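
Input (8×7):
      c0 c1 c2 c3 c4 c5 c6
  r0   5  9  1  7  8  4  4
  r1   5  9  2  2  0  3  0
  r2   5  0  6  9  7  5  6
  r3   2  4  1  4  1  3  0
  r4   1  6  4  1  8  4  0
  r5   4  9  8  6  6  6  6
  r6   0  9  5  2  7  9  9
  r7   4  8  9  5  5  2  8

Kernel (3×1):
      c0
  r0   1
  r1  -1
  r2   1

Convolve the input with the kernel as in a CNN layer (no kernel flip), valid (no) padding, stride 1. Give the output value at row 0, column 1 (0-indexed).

0

The receptive field on the input at this output position is [9 / 9 / 0]. Elementwise product with the kernel and sum: 9·1 + 9·-1 + 0·1.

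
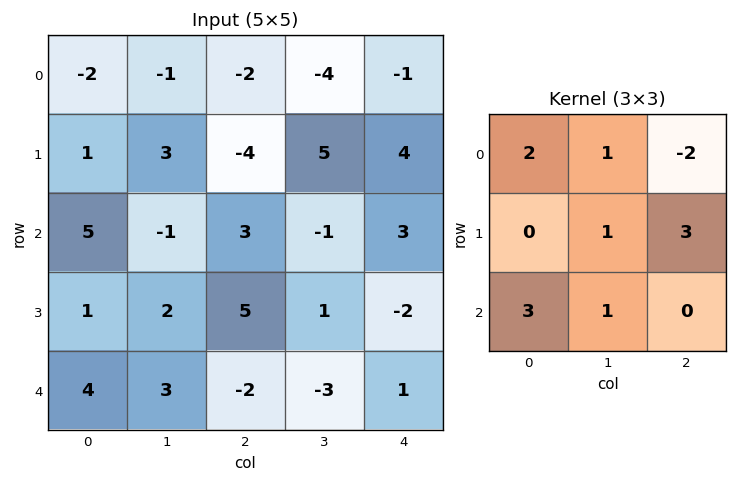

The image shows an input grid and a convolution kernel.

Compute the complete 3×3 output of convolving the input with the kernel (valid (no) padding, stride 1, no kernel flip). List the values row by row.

Output[0,0]: The receptive field on the input at this output position is [-2 -1 -2 / 1 3 -4 / 5 -1 3]. Elementwise product with the kernel and sum: -2·2 + -1·1 + -2·-2 + 3·1 + -4·3 + 5·3 + -1·1.

4 15 19
26 3 13
35 18 -15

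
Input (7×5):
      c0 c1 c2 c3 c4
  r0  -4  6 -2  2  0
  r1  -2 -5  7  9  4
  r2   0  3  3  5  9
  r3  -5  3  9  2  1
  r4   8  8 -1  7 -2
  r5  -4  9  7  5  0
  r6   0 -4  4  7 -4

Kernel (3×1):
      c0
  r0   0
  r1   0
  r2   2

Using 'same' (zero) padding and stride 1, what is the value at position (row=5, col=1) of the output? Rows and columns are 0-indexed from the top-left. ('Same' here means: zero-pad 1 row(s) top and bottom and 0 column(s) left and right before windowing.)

The receptive field on the zero-padded input at this output position is [8 / 9 / -4]. Elementwise product with the kernel and sum: -4·2.

-8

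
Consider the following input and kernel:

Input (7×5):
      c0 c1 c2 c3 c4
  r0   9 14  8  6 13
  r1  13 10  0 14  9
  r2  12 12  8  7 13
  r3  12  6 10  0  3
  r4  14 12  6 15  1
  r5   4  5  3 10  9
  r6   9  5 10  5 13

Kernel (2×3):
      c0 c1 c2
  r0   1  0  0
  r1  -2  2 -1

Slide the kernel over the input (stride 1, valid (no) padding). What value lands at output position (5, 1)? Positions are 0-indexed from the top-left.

The receptive field on the input at this output position is [5 3 10 / 5 10 5]. Elementwise product with the kernel and sum: 5·1 + 5·-2 + 10·2 + 5·-1.

10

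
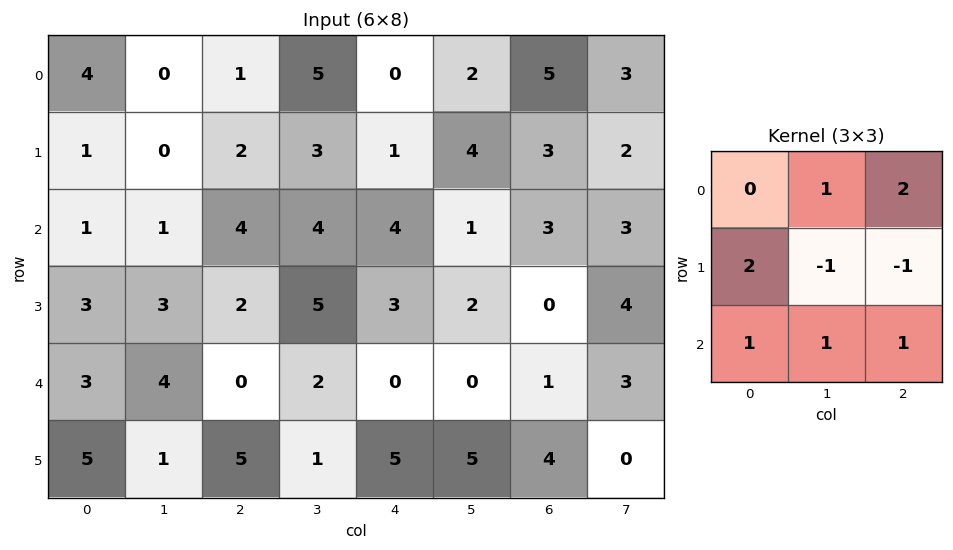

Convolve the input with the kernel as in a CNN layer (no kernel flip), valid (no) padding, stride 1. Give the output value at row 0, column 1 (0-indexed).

15

The receptive field on the input at this output position is [0 1 5 / 0 2 3 / 1 4 4]. Elementwise product with the kernel and sum: 1·1 + 5·2 + 0·2 + 2·-1 + 3·-1 + 1·1 + 4·1 + 4·1.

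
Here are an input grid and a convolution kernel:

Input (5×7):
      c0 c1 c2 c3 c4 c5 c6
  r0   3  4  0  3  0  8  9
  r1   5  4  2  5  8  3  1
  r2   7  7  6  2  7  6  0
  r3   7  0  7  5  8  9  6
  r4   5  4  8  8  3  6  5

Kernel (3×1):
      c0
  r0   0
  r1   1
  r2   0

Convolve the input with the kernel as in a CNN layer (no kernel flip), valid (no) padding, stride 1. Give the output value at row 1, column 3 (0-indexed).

The receptive field on the input at this output position is [5 / 2 / 5]. Elementwise product with the kernel and sum: 2·1.

2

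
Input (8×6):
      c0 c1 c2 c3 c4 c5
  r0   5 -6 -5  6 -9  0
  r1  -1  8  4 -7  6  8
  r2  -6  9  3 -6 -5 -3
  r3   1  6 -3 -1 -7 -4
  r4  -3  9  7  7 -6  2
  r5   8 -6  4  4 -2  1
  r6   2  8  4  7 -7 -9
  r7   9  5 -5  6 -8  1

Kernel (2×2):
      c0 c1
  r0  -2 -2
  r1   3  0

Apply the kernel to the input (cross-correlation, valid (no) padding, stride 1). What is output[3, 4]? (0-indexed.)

The receptive field on the input at this output position is [-7 -4 / -6 2]. Elementwise product with the kernel and sum: -7·-2 + -4·-2 + -6·3.

4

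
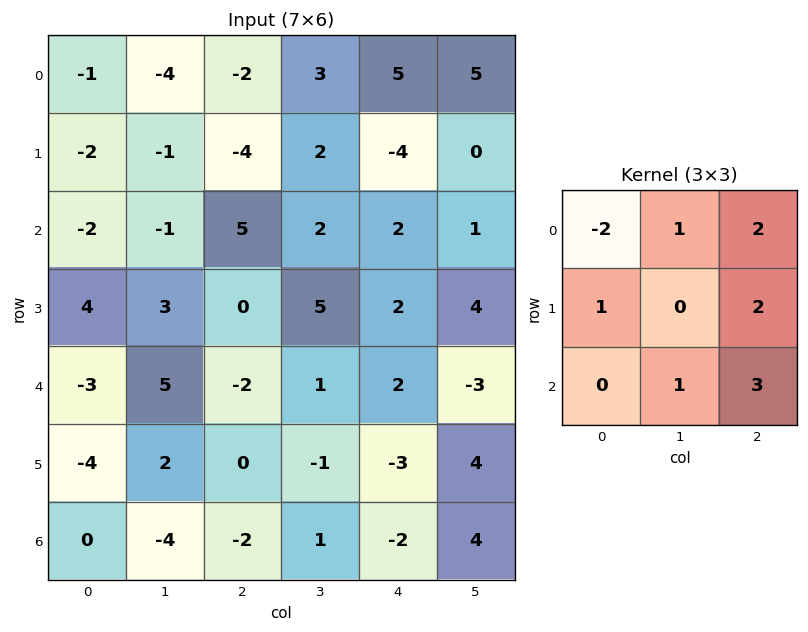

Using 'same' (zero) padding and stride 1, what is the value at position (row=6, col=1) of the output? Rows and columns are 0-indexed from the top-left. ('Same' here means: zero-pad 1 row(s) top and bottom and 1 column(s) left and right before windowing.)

6

The receptive field on the zero-padded input at this output position is [-4 2 0 / 0 -4 -2 / 0 0 0]. Elementwise product with the kernel and sum: -4·-2 + 2·1 + 0·2 + 0·1 + -2·2 + 0·1 + 0·3.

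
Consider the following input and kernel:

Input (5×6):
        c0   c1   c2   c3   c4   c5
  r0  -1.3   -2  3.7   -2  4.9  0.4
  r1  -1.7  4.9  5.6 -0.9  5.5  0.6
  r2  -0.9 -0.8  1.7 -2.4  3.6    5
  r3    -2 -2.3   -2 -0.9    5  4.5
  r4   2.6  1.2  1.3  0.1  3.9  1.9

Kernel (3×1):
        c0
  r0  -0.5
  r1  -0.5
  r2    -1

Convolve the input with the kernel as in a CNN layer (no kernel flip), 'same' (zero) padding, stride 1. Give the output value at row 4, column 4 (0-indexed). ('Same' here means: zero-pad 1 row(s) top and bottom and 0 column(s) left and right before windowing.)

The receptive field on the zero-padded input at this output position is [5 / 3.9 / 0]. Elementwise product with the kernel and sum: 5·-0.5 + 3.9·-0.5 + 0·-1.

-4.45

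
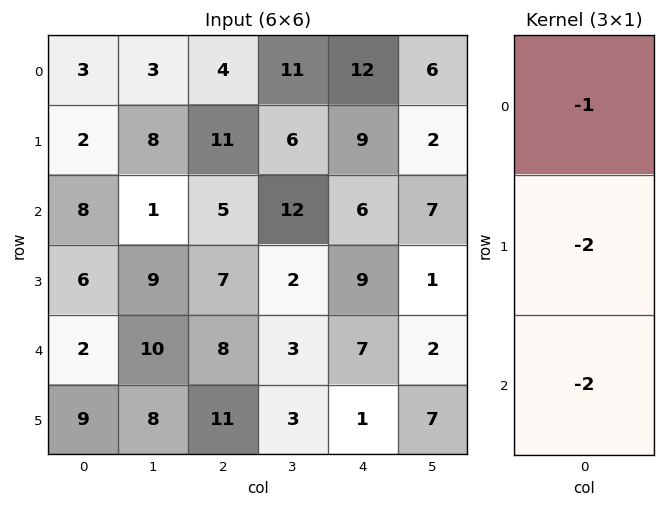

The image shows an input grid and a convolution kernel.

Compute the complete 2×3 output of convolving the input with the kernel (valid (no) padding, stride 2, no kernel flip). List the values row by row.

Output[0,0]: The receptive field on the input at this output position is [3 / 2 / 8]. Elementwise product with the kernel and sum: 3·-1 + 2·-2 + 8·-2.
Output[0,1]: The receptive field on the input at this output position is [4 / 11 / 5]. Elementwise product with the kernel and sum: 4·-1 + 11·-2 + 5·-2.

-23 -36 -42
-24 -35 -38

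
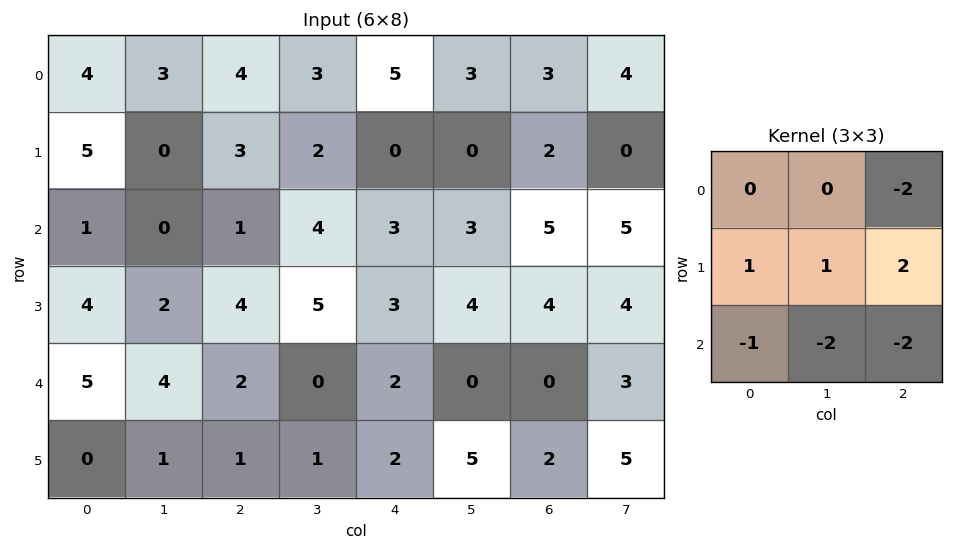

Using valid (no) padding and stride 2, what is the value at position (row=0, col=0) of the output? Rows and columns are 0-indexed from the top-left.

0

The receptive field on the input at this output position is [4 3 4 / 5 0 3 / 1 0 1]. Elementwise product with the kernel and sum: 4·-2 + 5·1 + 0·1 + 3·2 + 1·-1 + 0·-2 + 1·-2.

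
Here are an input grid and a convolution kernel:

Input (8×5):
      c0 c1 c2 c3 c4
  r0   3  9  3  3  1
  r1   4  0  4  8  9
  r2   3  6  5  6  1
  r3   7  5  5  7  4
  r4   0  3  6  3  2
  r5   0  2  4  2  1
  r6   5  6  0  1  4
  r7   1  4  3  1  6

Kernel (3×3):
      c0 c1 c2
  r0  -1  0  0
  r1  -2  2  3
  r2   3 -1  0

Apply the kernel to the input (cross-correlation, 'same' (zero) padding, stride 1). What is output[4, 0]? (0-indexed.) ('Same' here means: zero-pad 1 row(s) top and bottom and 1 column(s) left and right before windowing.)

9

The receptive field on the zero-padded input at this output position is [0 7 5 / 0 0 3 / 0 0 2]. Elementwise product with the kernel and sum: 0·-1 + 0·-2 + 0·2 + 3·3 + 0·3 + 0·-1.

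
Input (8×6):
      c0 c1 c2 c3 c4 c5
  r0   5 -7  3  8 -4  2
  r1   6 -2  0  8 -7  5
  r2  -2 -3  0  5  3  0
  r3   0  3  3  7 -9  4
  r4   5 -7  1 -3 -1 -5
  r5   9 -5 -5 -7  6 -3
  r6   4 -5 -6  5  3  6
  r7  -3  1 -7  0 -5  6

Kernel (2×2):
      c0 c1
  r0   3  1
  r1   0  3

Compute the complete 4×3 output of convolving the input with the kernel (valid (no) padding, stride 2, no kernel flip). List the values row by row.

2 41 5
0 26 21
-7 -21 -17
10 -13 33

Output[0,0]: The receptive field on the input at this output position is [5 -7 / 6 -2]. Elementwise product with the kernel and sum: 5·3 + -7·1 + -2·3.
Output[0,1]: The receptive field on the input at this output position is [3 8 / 0 8]. Elementwise product with the kernel and sum: 3·3 + 8·1 + 8·3.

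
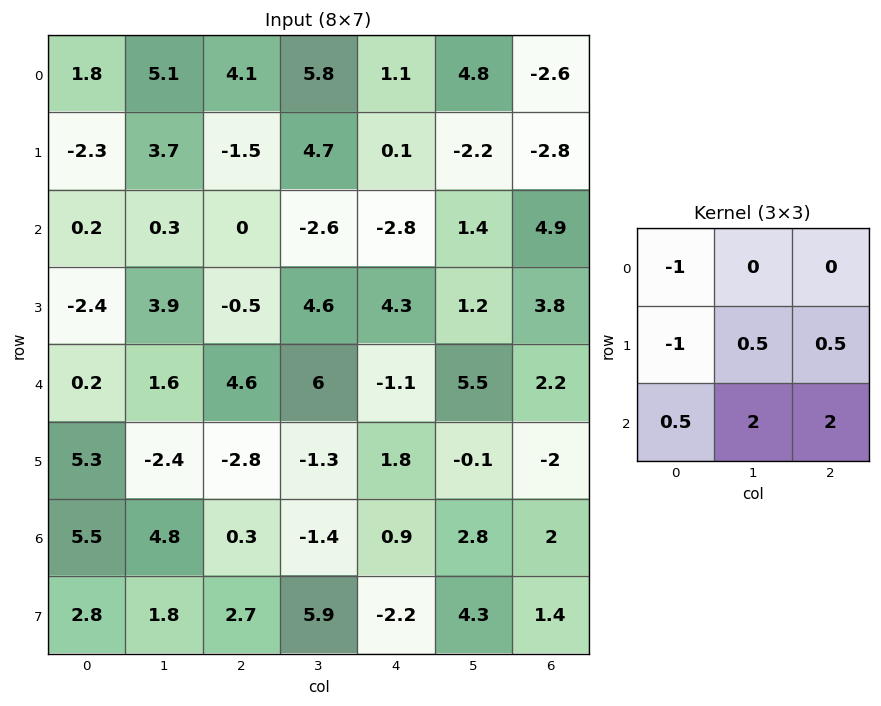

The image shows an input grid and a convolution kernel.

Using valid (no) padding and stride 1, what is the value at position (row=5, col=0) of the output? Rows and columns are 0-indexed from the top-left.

2.15

The receptive field on the input at this output position is [5.3 -2.4 -2.8 / 5.5 4.8 0.3 / 2.8 1.8 2.7]. Elementwise product with the kernel and sum: 5.3·-1 + 5.5·-1 + 4.8·0.5 + 0.3·0.5 + 2.8·0.5 + 1.8·2 + 2.7·2.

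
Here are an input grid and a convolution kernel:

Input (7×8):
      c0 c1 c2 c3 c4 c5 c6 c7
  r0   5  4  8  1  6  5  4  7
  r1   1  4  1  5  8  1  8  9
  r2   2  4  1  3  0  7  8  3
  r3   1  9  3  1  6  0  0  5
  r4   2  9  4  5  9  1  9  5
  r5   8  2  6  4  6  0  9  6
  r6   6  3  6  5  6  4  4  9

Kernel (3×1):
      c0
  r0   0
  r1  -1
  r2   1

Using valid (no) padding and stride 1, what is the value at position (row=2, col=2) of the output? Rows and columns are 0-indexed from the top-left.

1

The receptive field on the input at this output position is [1 / 3 / 4]. Elementwise product with the kernel and sum: 3·-1 + 4·1.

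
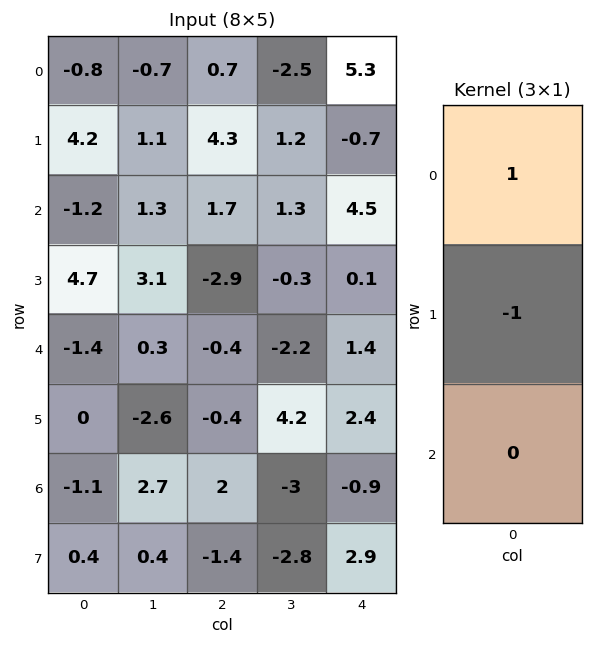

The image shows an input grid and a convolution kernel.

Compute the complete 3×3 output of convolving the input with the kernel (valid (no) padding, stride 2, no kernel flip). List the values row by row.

-5 -3.6 6
-5.9 4.6 4.4
-1.4 0 -1

Output[0,0]: The receptive field on the input at this output position is [-0.8 / 4.2 / -1.2]. Elementwise product with the kernel and sum: -0.8·1 + 4.2·-1.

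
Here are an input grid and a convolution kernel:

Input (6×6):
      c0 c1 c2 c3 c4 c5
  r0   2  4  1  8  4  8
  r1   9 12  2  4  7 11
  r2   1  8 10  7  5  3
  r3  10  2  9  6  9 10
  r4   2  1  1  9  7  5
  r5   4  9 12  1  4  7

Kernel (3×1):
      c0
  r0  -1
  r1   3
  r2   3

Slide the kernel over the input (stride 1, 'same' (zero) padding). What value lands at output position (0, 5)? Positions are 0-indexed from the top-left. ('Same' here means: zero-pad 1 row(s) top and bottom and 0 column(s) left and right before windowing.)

The receptive field on the zero-padded input at this output position is [0 / 8 / 11]. Elementwise product with the kernel and sum: 0·-1 + 8·3 + 11·3.

57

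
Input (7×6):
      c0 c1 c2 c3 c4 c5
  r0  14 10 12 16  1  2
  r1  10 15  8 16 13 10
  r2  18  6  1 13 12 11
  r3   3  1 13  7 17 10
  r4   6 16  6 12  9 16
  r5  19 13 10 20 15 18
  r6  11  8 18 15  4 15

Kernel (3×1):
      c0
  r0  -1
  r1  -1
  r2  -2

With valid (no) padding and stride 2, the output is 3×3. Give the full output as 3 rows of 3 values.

Output[0,0]: The receptive field on the input at this output position is [14 / 10 / 18]. Elementwise product with the kernel and sum: 14·-1 + 10·-1 + 18·-2.
Output[0,1]: The receptive field on the input at this output position is [12 / 8 / 1]. Elementwise product with the kernel and sum: 12·-1 + 8·-1 + 1·-2.

-60 -22 -38
-33 -26 -47
-47 -52 -32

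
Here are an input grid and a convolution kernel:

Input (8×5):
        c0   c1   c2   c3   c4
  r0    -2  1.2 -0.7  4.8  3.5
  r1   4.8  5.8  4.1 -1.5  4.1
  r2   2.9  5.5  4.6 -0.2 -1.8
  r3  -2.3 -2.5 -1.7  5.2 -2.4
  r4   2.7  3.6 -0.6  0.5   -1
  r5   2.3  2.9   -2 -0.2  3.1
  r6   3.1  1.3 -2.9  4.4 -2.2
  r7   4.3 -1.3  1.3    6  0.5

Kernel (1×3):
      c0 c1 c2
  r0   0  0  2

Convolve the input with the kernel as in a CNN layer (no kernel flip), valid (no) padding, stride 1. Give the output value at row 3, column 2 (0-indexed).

-4.8

The receptive field on the input at this output position is [-1.7 5.2 -2.4]. Elementwise product with the kernel and sum: -2.4·2.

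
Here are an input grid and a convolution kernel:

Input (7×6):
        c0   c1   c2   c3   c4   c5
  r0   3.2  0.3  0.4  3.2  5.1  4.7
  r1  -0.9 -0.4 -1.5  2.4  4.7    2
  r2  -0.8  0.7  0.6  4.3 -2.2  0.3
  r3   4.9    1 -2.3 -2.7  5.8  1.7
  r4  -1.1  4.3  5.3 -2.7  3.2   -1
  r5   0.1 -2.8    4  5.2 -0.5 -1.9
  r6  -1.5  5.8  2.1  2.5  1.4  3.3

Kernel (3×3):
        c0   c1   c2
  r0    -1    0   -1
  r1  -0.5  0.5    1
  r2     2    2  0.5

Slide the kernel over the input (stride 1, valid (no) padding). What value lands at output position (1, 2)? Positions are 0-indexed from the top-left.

-10.65

The receptive field on the input at this output position is [-1.5 2.4 4.7 / 0.6 4.3 -2.2 / -2.3 -2.7 5.8]. Elementwise product with the kernel and sum: -1.5·-1 + 4.7·-1 + 0.6·-0.5 + 4.3·0.5 + -2.2·1 + -2.3·2 + -2.7·2 + 5.8·0.5.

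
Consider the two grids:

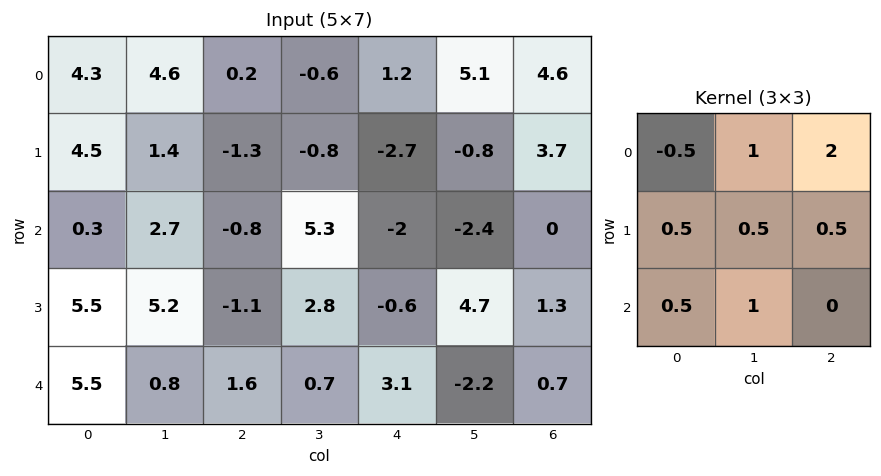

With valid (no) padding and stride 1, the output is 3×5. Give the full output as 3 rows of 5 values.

8 -3.1 4.2 10.2 10.4
5.6 1.5 -2.05 -2.65 10.15
9.3 13.9 3.75 -2.55 0.65

Output[0,0]: The receptive field on the input at this output position is [4.3 4.6 0.2 / 4.5 1.4 -1.3 / 0.3 2.7 -0.8]. Elementwise product with the kernel and sum: 4.3·-0.5 + 4.6·1 + 0.2·2 + 4.5·0.5 + 1.4·0.5 + -1.3·0.5 + 0.3·0.5 + 2.7·1.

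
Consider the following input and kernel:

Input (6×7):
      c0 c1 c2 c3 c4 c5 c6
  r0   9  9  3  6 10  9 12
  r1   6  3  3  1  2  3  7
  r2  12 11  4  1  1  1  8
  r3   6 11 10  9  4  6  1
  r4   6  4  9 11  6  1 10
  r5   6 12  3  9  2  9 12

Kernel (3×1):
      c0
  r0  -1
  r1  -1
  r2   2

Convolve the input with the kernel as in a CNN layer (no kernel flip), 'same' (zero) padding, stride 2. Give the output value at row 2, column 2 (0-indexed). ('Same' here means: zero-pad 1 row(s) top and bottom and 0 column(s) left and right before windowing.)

-6

The receptive field on the zero-padded input at this output position is [4 / 6 / 2]. Elementwise product with the kernel and sum: 4·-1 + 6·-1 + 2·2.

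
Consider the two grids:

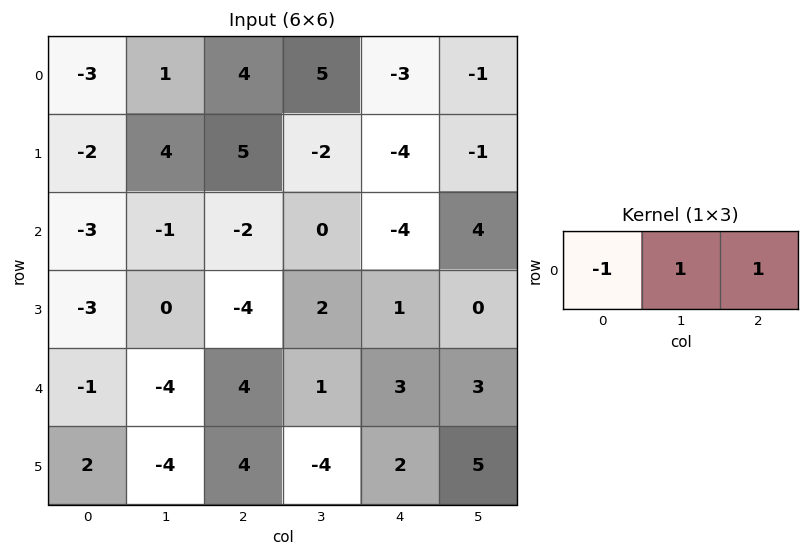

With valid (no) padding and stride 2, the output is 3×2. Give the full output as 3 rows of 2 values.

Output[0,0]: The receptive field on the input at this output position is [-3 1 4]. Elementwise product with the kernel and sum: -3·-1 + 1·1 + 4·1.

8 -2
0 -2
1 0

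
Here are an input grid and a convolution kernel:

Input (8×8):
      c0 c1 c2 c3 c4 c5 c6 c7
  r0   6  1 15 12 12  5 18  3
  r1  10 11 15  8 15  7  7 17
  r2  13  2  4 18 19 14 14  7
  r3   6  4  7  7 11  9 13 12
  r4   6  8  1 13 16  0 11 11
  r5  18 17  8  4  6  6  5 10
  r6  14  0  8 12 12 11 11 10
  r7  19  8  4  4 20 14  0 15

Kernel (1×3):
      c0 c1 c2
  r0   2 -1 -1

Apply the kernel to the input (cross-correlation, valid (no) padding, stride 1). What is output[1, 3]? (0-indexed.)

-6

The receptive field on the input at this output position is [8 15 7]. Elementwise product with the kernel and sum: 8·2 + 15·-1 + 7·-1.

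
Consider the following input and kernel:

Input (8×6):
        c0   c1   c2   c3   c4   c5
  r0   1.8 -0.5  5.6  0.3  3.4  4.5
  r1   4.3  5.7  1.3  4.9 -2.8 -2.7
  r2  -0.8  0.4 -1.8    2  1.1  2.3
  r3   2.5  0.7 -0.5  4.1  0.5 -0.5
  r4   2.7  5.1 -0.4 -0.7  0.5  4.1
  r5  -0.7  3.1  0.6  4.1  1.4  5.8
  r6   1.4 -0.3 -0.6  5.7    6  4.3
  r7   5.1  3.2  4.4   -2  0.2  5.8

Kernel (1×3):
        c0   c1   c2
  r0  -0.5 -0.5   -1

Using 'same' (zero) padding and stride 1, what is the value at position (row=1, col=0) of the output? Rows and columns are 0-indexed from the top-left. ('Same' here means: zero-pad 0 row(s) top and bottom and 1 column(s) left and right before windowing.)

The receptive field on the zero-padded input at this output position is [0 4.3 5.7]. Elementwise product with the kernel and sum: 0·-0.5 + 4.3·-0.5 + 5.7·-1.

-7.85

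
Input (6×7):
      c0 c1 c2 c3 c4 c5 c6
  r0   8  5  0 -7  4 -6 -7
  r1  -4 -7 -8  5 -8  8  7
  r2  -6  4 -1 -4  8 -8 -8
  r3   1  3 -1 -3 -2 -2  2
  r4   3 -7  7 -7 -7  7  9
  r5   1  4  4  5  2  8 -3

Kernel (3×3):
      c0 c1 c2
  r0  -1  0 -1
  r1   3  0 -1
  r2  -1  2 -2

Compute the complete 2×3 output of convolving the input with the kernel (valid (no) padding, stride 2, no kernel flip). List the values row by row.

Output[0,0]: The receptive field on the input at this output position is [8 5 0 / -4 -7 -8 / -6 4 -1]. Elementwise product with the kernel and sum: 8·-1 + 0·-1 + -4·3 + -8·-1 + -6·-1 + 4·2 + -1·-2.

4 -43 -36
-20 -15 -5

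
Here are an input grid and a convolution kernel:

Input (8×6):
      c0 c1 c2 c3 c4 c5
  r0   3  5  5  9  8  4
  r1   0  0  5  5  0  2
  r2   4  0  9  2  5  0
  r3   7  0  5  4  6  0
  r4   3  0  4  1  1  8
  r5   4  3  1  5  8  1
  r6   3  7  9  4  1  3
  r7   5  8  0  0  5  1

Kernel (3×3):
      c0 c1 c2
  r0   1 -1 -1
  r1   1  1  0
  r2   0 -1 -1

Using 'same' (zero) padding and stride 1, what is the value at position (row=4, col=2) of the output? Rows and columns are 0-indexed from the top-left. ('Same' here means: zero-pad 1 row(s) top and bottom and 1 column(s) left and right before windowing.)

The receptive field on the zero-padded input at this output position is [0 5 4 / 0 4 1 / 3 1 5]. Elementwise product with the kernel and sum: 0·1 + 5·-1 + 4·-1 + 0·1 + 4·1 + 1·-1 + 5·-1.

-11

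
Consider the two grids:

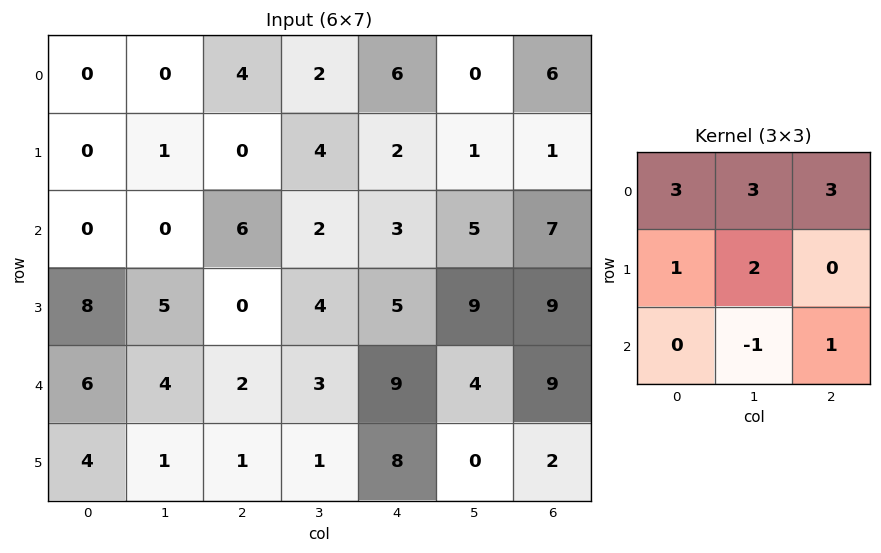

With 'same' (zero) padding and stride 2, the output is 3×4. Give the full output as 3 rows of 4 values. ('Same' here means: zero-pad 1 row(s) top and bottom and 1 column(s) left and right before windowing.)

1 12 13 11
0 31 33 16
48 35 67 74

Output[0,0]: The receptive field on the zero-padded input at this output position is [0 0 0 / 0 0 0 / 0 0 1]. Elementwise product with the kernel and sum: 0·3 + 0·3 + 0·3 + 0·1 + 0·2 + 0·-1 + 1·1.
Output[0,1]: The receptive field on the zero-padded input at this output position is [0 0 0 / 0 4 2 / 1 0 4]. Elementwise product with the kernel and sum: 0·3 + 0·3 + 0·3 + 0·1 + 4·2 + 0·-1 + 4·1.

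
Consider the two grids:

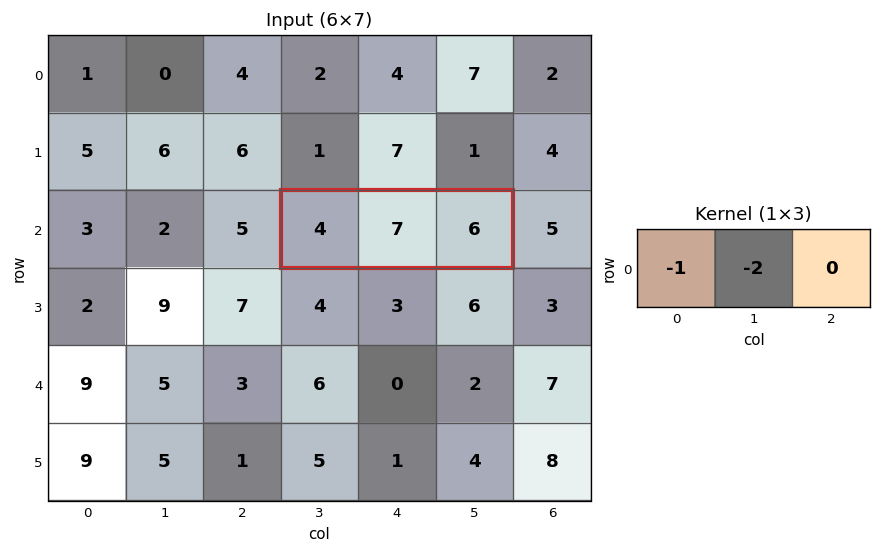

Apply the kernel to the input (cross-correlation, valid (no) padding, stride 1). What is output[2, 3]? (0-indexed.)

The receptive field on the input at this output position is [4 7 6]. Elementwise product with the kernel and sum: 4·-1 + 7·-2.

-18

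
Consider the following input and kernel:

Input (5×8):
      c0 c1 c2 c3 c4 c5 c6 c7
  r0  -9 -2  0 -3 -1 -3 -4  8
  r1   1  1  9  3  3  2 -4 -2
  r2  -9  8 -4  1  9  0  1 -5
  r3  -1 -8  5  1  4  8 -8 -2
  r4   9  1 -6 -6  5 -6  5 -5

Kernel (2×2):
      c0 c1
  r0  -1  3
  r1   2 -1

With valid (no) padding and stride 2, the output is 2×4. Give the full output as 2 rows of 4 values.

Output[0,0]: The receptive field on the input at this output position is [-9 -2 / 1 1]. Elementwise product with the kernel and sum: -9·-1 + -2·3 + 1·2 + 1·-1.
Output[0,1]: The receptive field on the input at this output position is [0 -3 / 9 3]. Elementwise product with the kernel and sum: 0·-1 + -3·3 + 9·2 + 3·-1.

4 6 -4 22
39 16 -9 -30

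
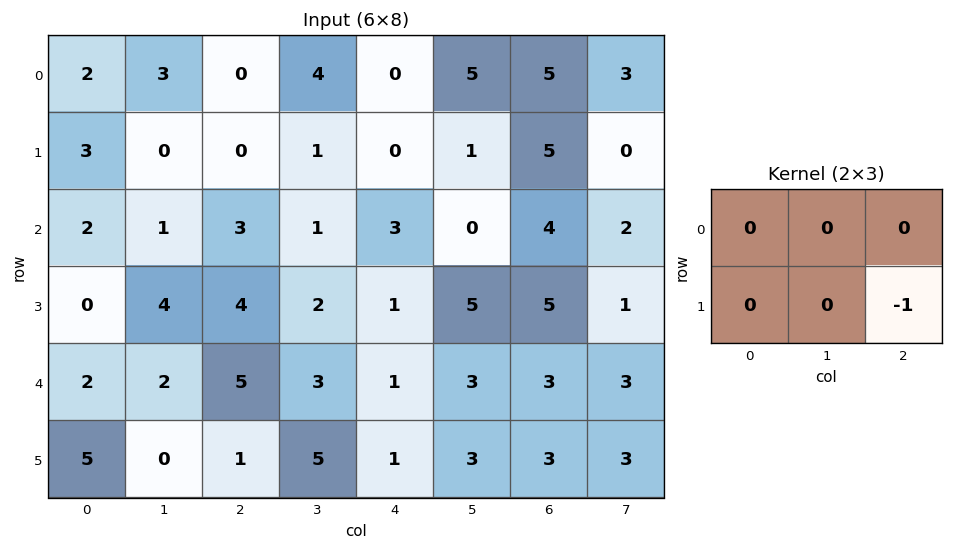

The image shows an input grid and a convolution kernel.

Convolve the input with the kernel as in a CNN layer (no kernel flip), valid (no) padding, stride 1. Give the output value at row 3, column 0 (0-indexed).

The receptive field on the input at this output position is [0 4 4 / 2 2 5]. Elementwise product with the kernel and sum: 5·-1.

-5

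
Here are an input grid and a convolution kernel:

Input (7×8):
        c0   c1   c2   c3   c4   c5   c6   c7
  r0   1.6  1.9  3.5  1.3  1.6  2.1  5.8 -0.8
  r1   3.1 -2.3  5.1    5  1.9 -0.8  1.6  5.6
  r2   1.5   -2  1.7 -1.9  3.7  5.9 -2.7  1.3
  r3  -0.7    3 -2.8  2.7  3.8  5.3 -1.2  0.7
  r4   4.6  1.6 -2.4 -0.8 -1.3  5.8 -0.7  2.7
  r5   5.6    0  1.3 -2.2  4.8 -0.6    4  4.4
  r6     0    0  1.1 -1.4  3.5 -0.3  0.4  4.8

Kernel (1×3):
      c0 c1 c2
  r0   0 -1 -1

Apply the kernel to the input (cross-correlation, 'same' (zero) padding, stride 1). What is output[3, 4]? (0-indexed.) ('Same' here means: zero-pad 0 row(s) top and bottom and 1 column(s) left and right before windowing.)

-9.1

The receptive field on the zero-padded input at this output position is [2.7 3.8 5.3]. Elementwise product with the kernel and sum: 3.8·-1 + 5.3·-1.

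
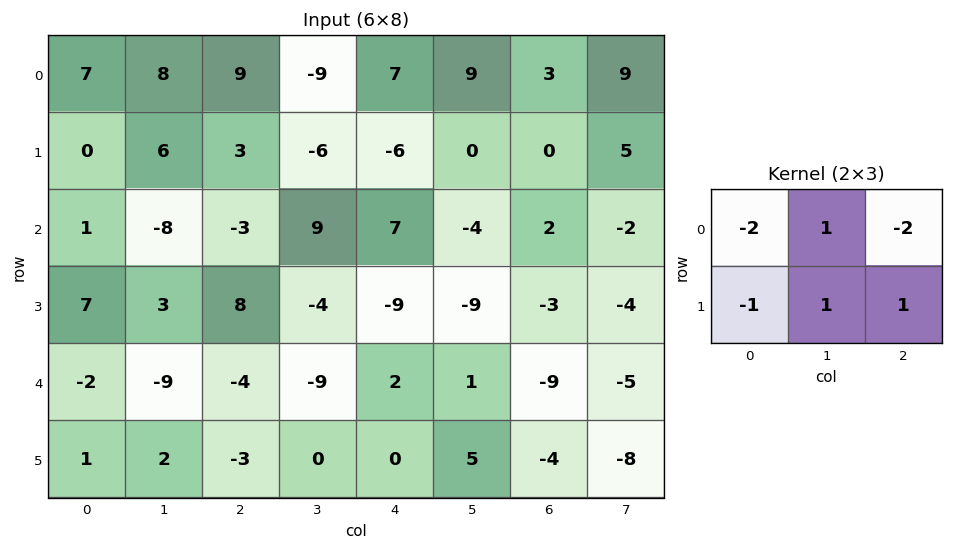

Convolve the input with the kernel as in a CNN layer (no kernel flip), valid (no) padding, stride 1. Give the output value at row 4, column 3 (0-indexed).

The receptive field on the input at this output position is [-9 2 1 / 0 0 5]. Elementwise product with the kernel and sum: -9·-2 + 2·1 + 1·-2 + 0·-1 + 0·1 + 5·1.

23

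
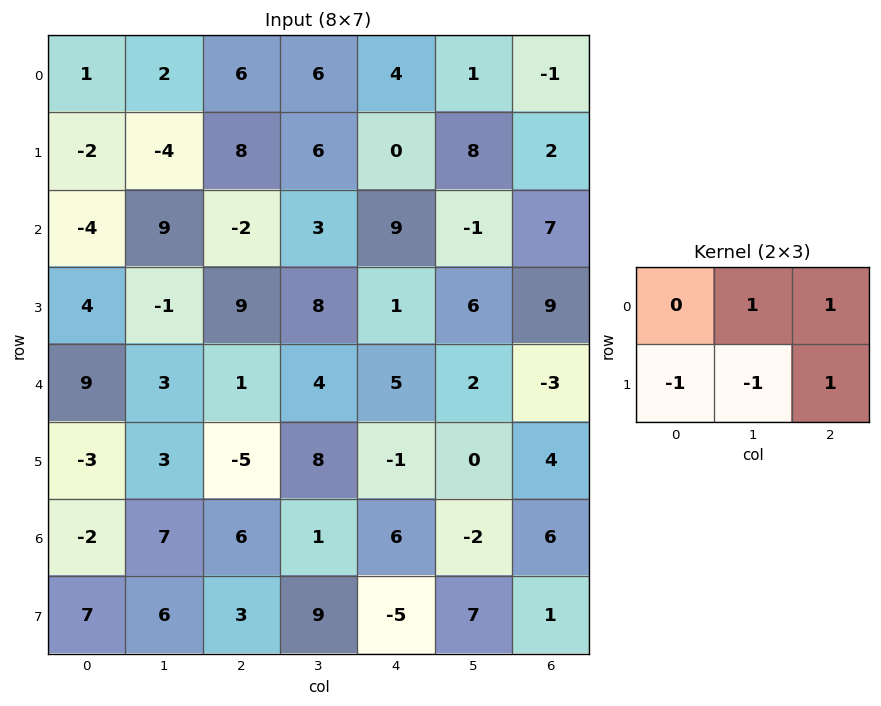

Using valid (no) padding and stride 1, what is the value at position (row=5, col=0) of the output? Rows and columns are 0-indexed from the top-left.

-1

The receptive field on the input at this output position is [-3 3 -5 / -2 7 6]. Elementwise product with the kernel and sum: 3·1 + -5·1 + -2·-1 + 7·-1 + 6·1.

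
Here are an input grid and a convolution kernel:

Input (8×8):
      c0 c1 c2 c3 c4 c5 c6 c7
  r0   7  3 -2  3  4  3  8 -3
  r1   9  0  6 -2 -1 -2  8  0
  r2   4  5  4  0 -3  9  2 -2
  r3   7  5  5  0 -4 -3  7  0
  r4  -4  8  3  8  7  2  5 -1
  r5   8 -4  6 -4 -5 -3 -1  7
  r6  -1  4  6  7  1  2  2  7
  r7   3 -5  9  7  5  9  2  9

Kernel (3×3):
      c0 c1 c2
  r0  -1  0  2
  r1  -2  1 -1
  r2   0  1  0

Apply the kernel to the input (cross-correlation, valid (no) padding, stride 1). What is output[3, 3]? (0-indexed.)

The receptive field on the input at this output position is [0 -4 -3 / 8 7 2 / -4 -5 -3]. Elementwise product with the kernel and sum: 0·-1 + -3·2 + 8·-2 + 7·1 + 2·-1 + -5·1.

-22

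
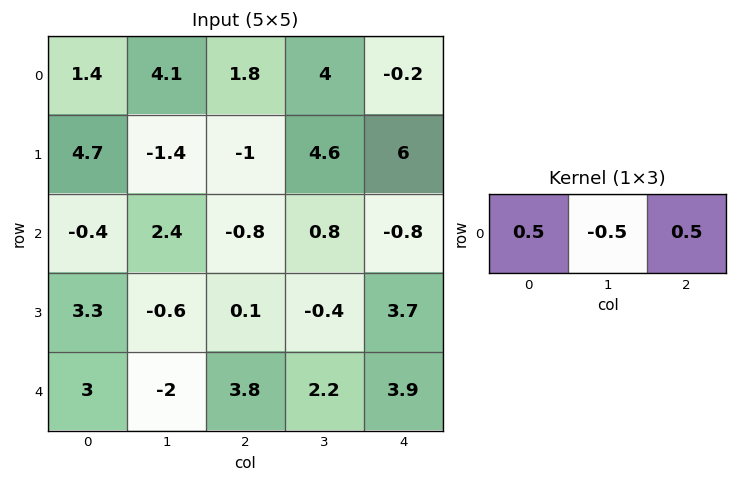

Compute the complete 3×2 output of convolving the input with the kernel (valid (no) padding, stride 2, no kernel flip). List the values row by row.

-0.45 -1.2
-1.8 -1.2
4.4 2.75

Output[0,0]: The receptive field on the input at this output position is [1.4 4.1 1.8]. Elementwise product with the kernel and sum: 1.4·0.5 + 4.1·-0.5 + 1.8·0.5.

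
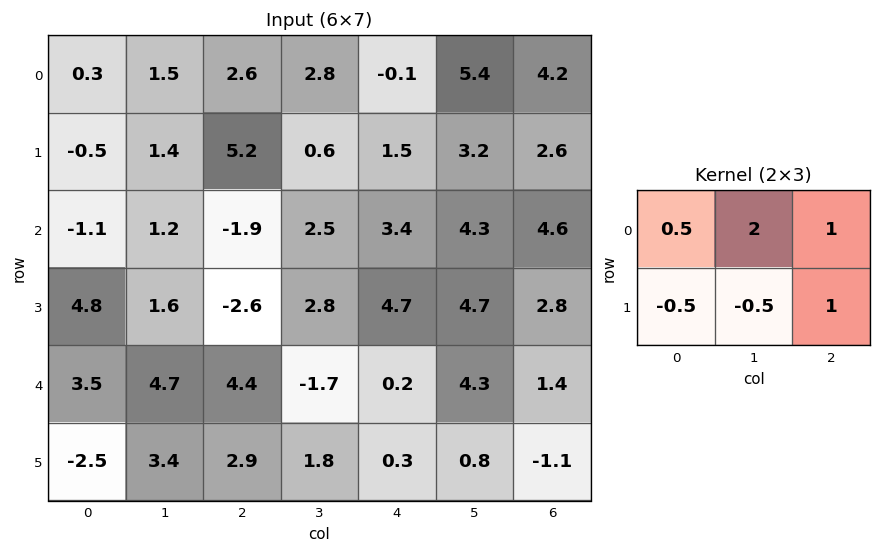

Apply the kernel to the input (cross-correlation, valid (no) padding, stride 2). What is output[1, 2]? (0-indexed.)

13

The receptive field on the input at this output position is [3.4 4.3 4.6 / 4.7 4.7 2.8]. Elementwise product with the kernel and sum: 3.4·0.5 + 4.3·2 + 4.6·1 + 4.7·-0.5 + 4.7·-0.5 + 2.8·1.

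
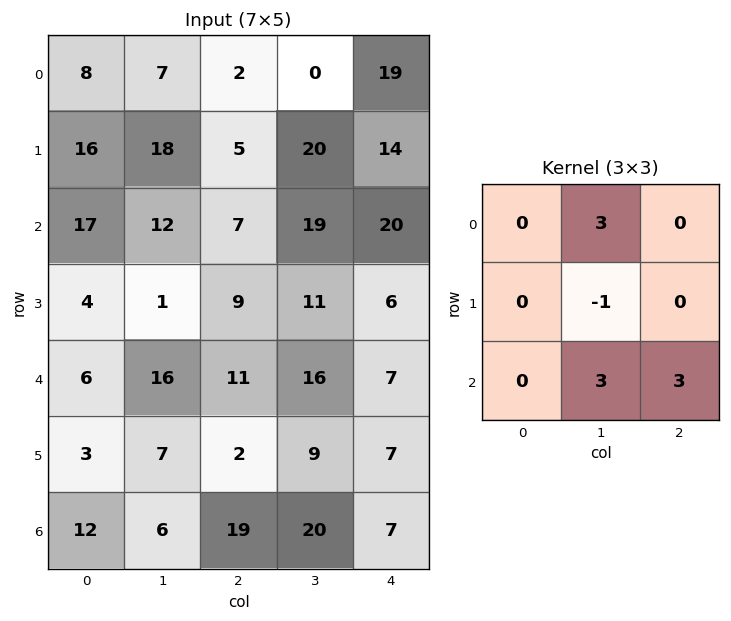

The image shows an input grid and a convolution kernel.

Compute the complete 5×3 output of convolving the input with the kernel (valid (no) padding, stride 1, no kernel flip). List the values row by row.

60 79 97
72 68 92
116 93 115
14 49 65
116 148 120

Output[0,0]: The receptive field on the input at this output position is [8 7 2 / 16 18 5 / 17 12 7]. Elementwise product with the kernel and sum: 7·3 + 18·-1 + 12·3 + 7·3.
Output[0,1]: The receptive field on the input at this output position is [7 2 0 / 18 5 20 / 12 7 19]. Elementwise product with the kernel and sum: 2·3 + 5·-1 + 7·3 + 19·3.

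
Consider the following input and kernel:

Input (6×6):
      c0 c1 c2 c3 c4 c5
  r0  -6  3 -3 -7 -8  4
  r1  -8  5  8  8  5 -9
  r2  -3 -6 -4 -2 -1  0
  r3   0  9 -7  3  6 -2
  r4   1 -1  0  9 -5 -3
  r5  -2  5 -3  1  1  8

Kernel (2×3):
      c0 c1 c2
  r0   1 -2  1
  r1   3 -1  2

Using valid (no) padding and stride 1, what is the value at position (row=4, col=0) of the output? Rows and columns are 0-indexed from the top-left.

-14

The receptive field on the input at this output position is [1 -1 0 / -2 5 -3]. Elementwise product with the kernel and sum: 1·1 + -1·-2 + 0·1 + -2·3 + 5·-1 + -3·2.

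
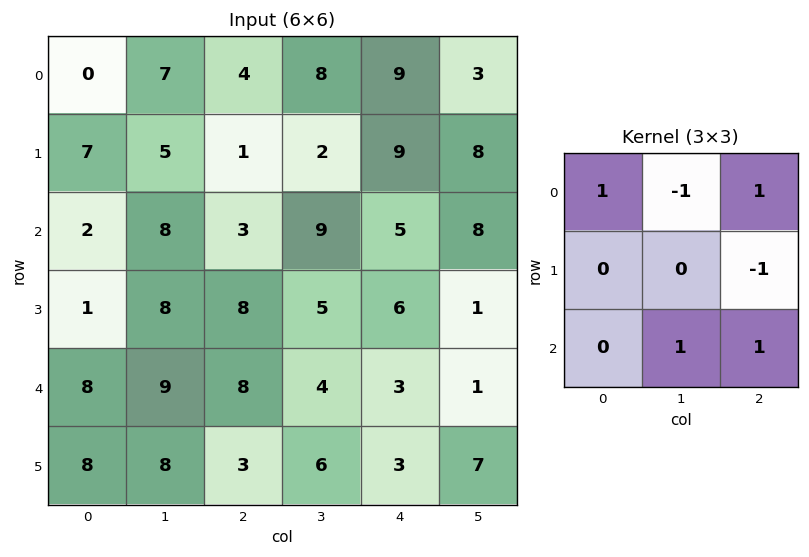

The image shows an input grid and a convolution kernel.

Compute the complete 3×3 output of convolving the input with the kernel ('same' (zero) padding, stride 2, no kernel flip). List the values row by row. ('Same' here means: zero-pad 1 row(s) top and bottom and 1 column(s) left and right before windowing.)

5 -5 14
-1 10 0
14 10 9

Output[0,0]: The receptive field on the zero-padded input at this output position is [0 0 0 / 0 0 7 / 0 7 5]. Elementwise product with the kernel and sum: 0·1 + 0·-1 + 0·1 + 7·-1 + 7·1 + 5·1.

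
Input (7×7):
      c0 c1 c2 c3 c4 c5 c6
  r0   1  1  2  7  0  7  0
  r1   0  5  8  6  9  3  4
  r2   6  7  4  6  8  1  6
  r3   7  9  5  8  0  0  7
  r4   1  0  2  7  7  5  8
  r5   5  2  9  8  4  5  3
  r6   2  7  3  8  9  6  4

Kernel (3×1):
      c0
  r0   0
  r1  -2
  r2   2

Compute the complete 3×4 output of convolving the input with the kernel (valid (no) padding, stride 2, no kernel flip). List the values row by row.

12 -8 -2 4
-12 -6 14 2
-6 -12 10 2

Output[0,0]: The receptive field on the input at this output position is [1 / 0 / 6]. Elementwise product with the kernel and sum: 0·-2 + 6·2.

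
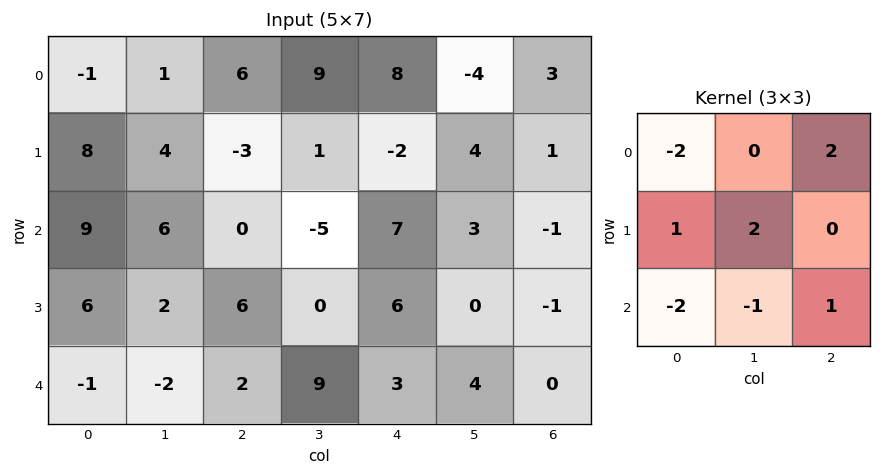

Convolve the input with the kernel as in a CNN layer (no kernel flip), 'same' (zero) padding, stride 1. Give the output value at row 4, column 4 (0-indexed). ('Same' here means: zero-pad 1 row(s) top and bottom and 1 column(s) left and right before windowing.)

The receptive field on the zero-padded input at this output position is [0 6 0 / 9 3 4 / 0 0 0]. Elementwise product with the kernel and sum: 0·-2 + 0·2 + 9·1 + 3·2 + 0·-2 + 0·-1 + 0·1.

15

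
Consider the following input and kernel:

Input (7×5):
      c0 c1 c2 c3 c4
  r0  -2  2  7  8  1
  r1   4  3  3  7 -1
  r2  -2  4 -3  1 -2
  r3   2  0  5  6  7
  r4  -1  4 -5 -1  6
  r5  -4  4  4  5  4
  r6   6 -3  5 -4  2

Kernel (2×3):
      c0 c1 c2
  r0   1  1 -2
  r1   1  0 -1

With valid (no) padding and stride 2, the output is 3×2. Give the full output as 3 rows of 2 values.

Output[0,0]: The receptive field on the input at this output position is [-2 2 7 / 4 3 3]. Elementwise product with the kernel and sum: -2·1 + 2·1 + 7·-2 + 4·1 + 3·-1.

-13 17
5 0
5 -18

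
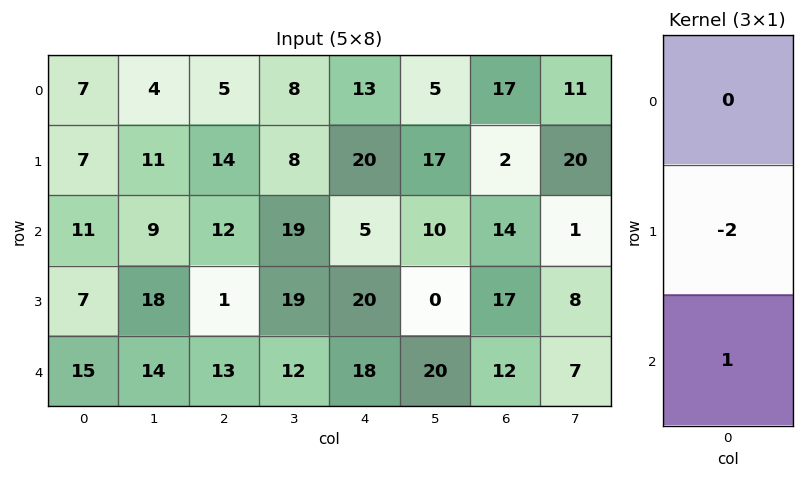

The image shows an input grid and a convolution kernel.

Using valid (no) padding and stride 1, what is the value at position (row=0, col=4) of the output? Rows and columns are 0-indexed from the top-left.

-35

The receptive field on the input at this output position is [13 / 20 / 5]. Elementwise product with the kernel and sum: 20·-2 + 5·1.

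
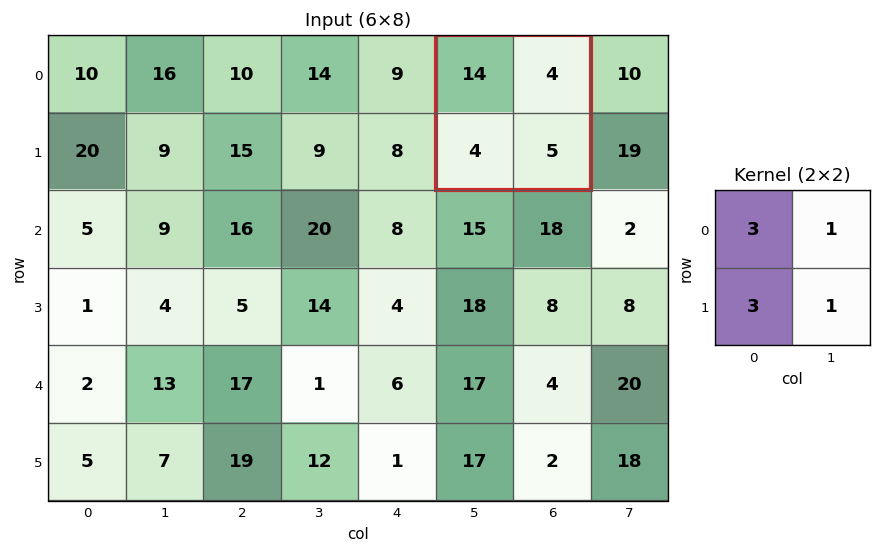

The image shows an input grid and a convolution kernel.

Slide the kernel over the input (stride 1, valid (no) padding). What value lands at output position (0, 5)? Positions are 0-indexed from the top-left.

63

The receptive field on the input at this output position is [14 4 / 4 5]. Elementwise product with the kernel and sum: 14·3 + 4·1 + 4·3 + 5·1.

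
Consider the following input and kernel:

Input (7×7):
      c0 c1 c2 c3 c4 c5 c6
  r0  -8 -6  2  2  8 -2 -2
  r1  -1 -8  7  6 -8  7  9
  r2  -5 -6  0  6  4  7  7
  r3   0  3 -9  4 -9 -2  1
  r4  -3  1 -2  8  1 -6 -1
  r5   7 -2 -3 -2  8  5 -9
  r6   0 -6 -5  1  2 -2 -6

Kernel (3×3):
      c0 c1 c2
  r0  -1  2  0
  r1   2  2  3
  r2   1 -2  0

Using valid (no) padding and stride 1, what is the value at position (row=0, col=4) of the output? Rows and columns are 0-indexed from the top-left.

3

The receptive field on the input at this output position is [8 -2 -2 / -8 7 9 / 4 7 7]. Elementwise product with the kernel and sum: 8·-1 + -2·2 + -8·2 + 7·2 + 9·3 + 4·1 + 7·-2.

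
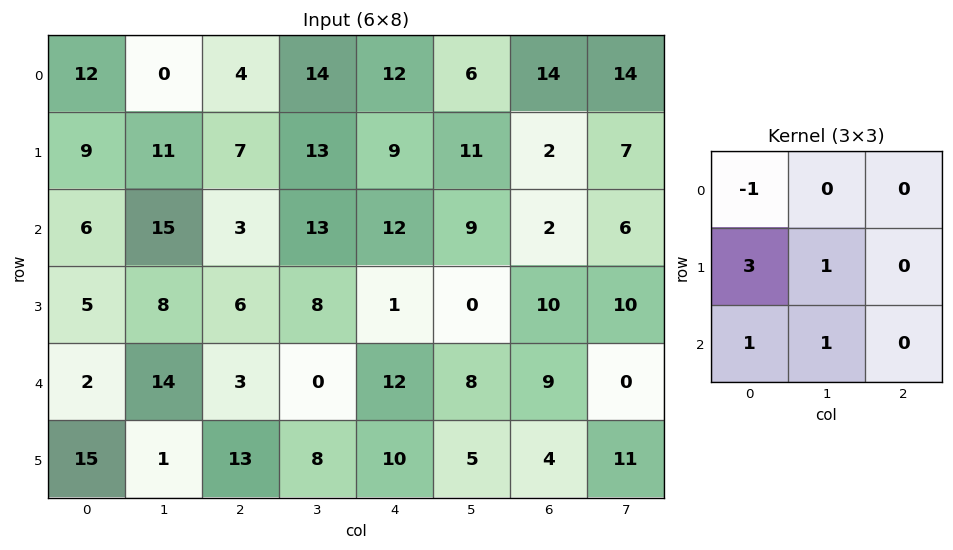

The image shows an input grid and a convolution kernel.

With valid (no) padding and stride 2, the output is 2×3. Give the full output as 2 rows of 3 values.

47 46 47
33 26 11

Output[0,0]: The receptive field on the input at this output position is [12 0 4 / 9 11 7 / 6 15 3]. Elementwise product with the kernel and sum: 12·-1 + 9·3 + 11·1 + 6·1 + 15·1.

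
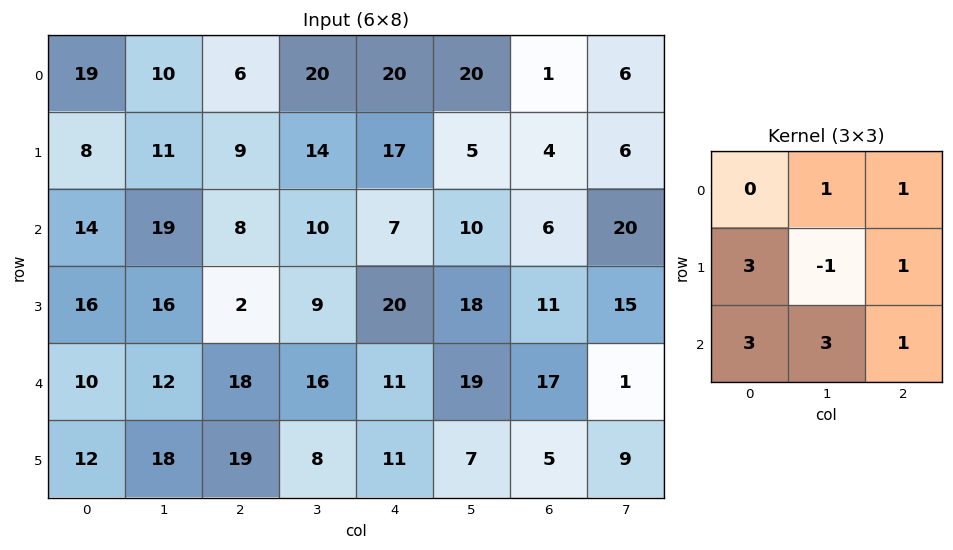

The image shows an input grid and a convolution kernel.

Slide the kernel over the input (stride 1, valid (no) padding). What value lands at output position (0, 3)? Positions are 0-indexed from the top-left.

The receptive field on the input at this output position is [20 20 20 / 14 17 5 / 10 7 10]. Elementwise product with the kernel and sum: 20·1 + 20·1 + 14·3 + 17·-1 + 5·1 + 10·3 + 7·3 + 10·1.

131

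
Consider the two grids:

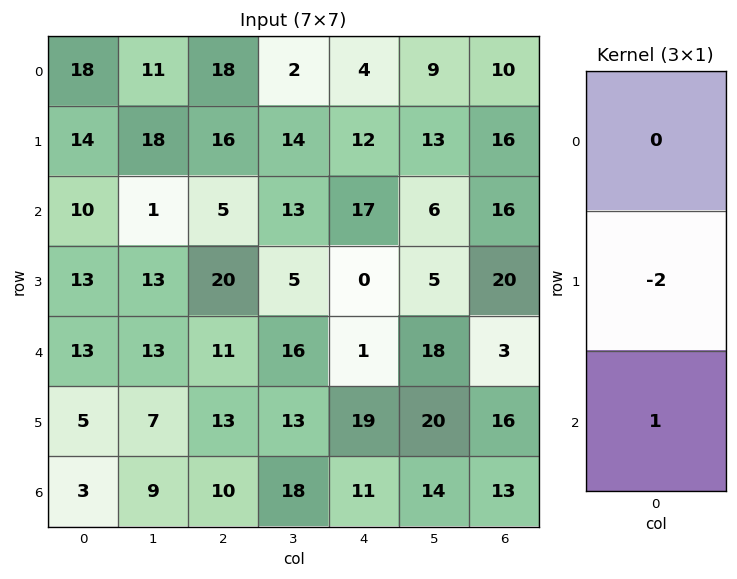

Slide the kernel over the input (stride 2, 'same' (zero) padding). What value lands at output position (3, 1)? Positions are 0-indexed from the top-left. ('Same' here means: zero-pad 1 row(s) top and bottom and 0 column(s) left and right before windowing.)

-20

The receptive field on the zero-padded input at this output position is [13 / 10 / 0]. Elementwise product with the kernel and sum: 10·-2 + 0·1.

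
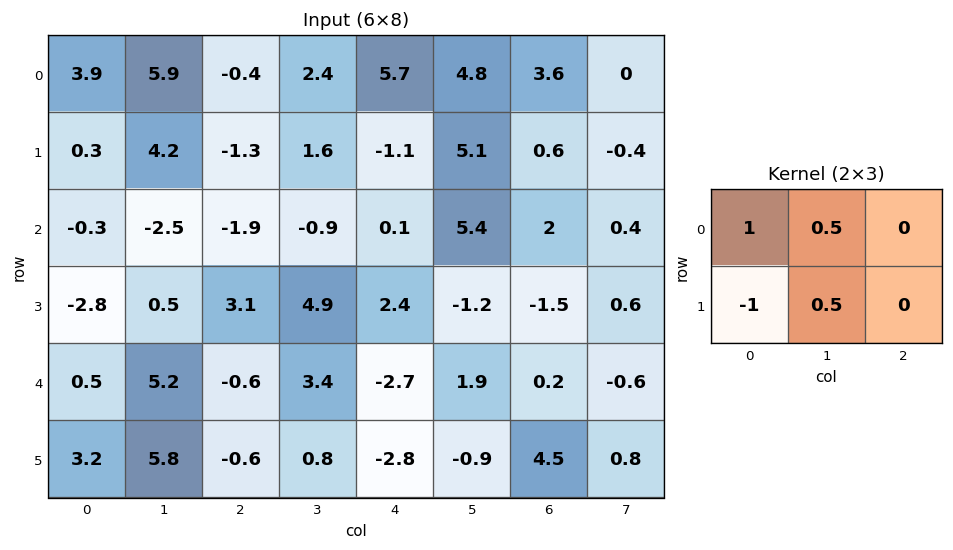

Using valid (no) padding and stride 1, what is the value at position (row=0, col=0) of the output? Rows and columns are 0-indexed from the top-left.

The receptive field on the input at this output position is [3.9 5.9 -0.4 / 0.3 4.2 -1.3]. Elementwise product with the kernel and sum: 3.9·1 + 5.9·0.5 + 0.3·-1 + 4.2·0.5.

8.65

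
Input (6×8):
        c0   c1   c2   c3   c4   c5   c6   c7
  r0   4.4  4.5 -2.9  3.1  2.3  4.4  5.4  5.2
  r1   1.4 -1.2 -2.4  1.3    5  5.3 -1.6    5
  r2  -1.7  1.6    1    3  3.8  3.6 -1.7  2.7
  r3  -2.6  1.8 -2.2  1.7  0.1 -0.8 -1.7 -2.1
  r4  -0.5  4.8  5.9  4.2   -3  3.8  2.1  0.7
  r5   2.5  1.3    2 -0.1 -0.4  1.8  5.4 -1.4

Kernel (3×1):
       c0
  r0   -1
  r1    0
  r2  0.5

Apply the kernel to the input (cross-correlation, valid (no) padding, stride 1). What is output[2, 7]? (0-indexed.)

-2.35

The receptive field on the input at this output position is [2.7 / -2.1 / 0.7]. Elementwise product with the kernel and sum: 2.7·-1 + 0.7·0.5.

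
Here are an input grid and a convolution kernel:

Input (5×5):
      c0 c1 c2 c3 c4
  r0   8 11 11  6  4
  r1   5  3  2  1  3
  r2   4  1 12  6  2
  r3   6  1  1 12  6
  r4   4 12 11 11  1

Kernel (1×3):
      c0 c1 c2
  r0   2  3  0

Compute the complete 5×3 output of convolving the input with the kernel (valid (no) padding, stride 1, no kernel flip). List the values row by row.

Output[0,0]: The receptive field on the input at this output position is [8 11 11]. Elementwise product with the kernel and sum: 8·2 + 11·3.
Output[0,1]: The receptive field on the input at this output position is [11 11 6]. Elementwise product with the kernel and sum: 11·2 + 11·3.

49 55 40
19 12 7
11 38 42
15 5 38
44 57 55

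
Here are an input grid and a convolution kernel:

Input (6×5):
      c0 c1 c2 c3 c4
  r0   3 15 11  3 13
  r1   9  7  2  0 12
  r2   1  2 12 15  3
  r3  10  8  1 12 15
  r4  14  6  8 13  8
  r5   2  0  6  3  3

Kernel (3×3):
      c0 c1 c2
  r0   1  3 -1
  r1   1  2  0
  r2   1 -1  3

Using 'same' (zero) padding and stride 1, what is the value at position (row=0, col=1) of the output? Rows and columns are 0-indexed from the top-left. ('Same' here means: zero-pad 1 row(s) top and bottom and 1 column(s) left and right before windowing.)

41

The receptive field on the zero-padded input at this output position is [0 0 0 / 3 15 11 / 9 7 2]. Elementwise product with the kernel and sum: 0·1 + 0·3 + 0·-1 + 3·1 + 15·2 + 9·1 + 7·-1 + 2·3.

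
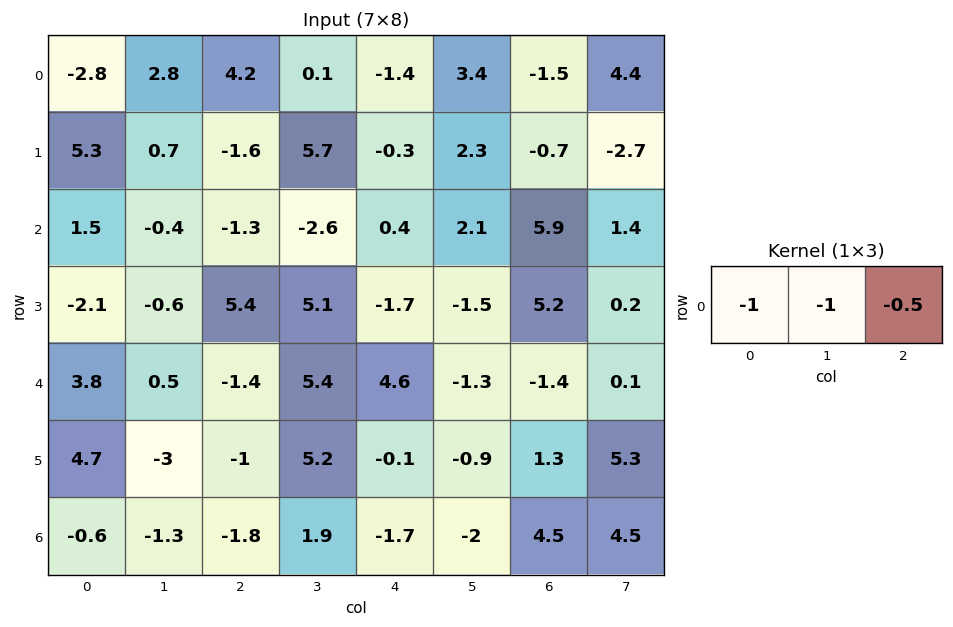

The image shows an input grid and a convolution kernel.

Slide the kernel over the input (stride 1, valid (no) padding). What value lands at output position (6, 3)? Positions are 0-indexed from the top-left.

0.8

The receptive field on the input at this output position is [1.9 -1.7 -2]. Elementwise product with the kernel and sum: 1.9·-1 + -1.7·-1 + -2·-0.5.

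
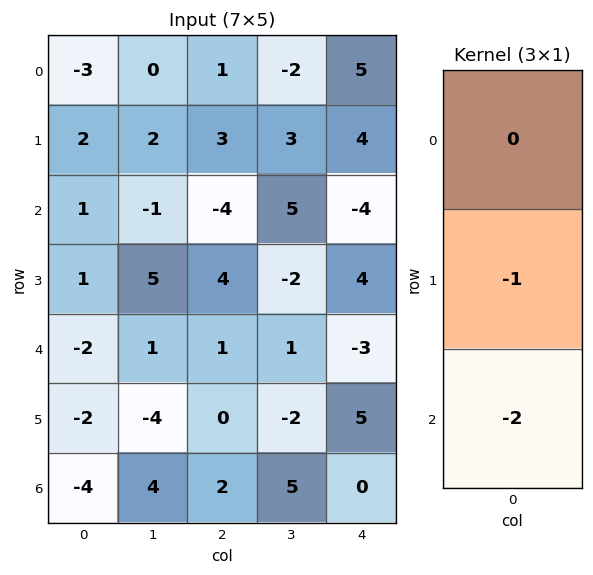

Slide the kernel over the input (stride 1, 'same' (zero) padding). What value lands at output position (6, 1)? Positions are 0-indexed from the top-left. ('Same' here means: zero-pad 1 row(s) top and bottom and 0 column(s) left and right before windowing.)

The receptive field on the zero-padded input at this output position is [-4 / 4 / 0]. Elementwise product with the kernel and sum: 4·-1 + 0·-2.

-4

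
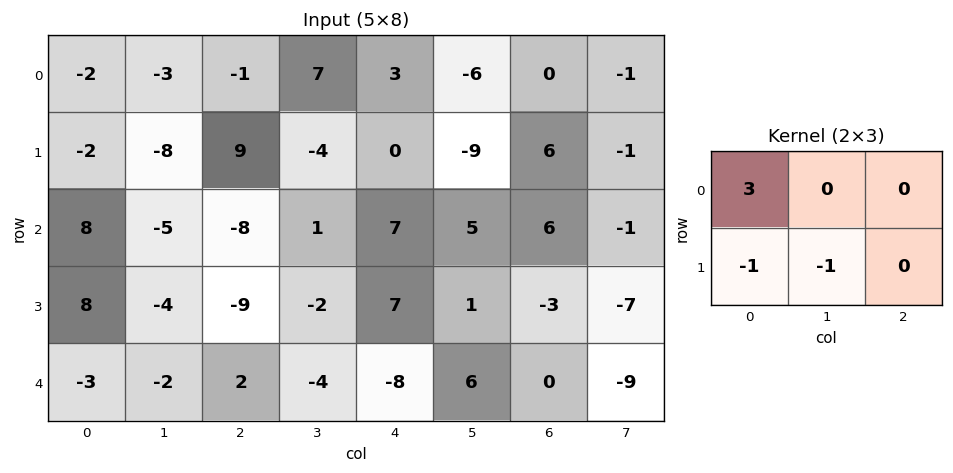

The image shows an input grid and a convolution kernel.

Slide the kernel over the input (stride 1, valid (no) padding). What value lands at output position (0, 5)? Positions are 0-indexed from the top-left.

The receptive field on the input at this output position is [-6 0 -1 / -9 6 -1]. Elementwise product with the kernel and sum: -6·3 + -9·-1 + 6·-1.

-15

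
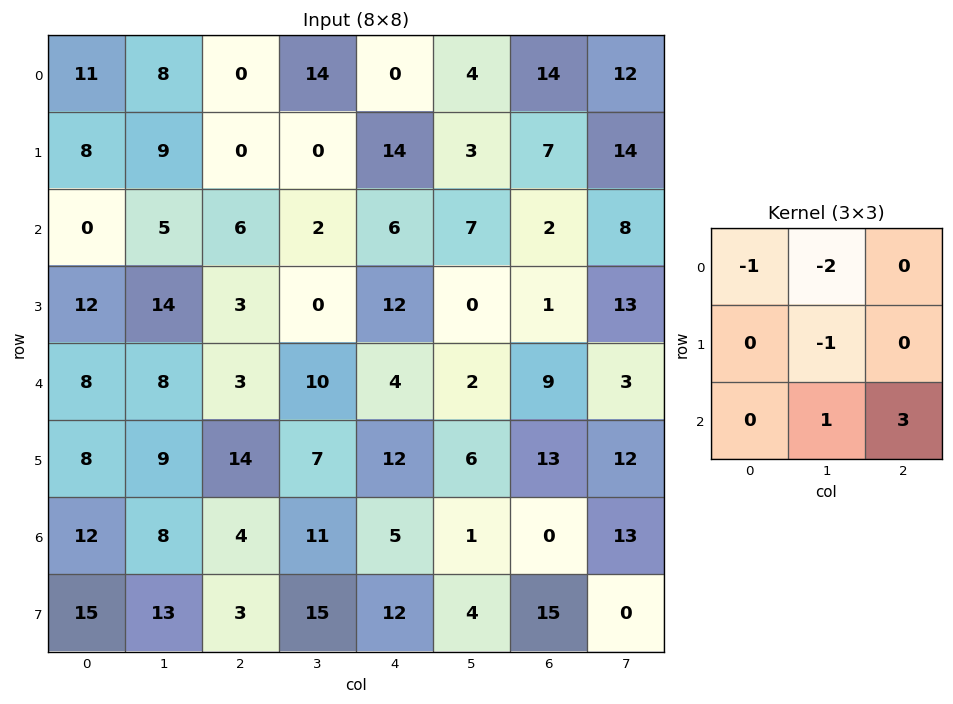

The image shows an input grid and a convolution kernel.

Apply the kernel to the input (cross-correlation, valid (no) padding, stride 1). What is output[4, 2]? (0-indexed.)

The receptive field on the input at this output position is [3 10 4 / 14 7 12 / 4 11 5]. Elementwise product with the kernel and sum: 3·-1 + 10·-2 + 7·-1 + 11·1 + 5·3.

-4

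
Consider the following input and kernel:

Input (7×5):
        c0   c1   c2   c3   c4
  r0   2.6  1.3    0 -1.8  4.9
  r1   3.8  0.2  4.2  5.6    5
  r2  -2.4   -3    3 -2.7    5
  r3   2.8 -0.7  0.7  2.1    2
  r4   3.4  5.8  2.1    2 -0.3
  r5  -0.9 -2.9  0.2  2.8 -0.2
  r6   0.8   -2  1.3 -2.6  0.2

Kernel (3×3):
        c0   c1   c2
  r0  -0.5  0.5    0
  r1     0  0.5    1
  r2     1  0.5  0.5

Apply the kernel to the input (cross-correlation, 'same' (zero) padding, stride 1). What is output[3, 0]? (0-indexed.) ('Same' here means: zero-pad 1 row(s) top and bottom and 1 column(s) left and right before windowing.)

4.1

The receptive field on the zero-padded input at this output position is [0 -2.4 -3 / 0 2.8 -0.7 / 0 3.4 5.8]. Elementwise product with the kernel and sum: 0·-0.5 + -2.4·0.5 + 2.8·0.5 + -0.7·1 + 0·1 + 3.4·0.5 + 5.8·0.5.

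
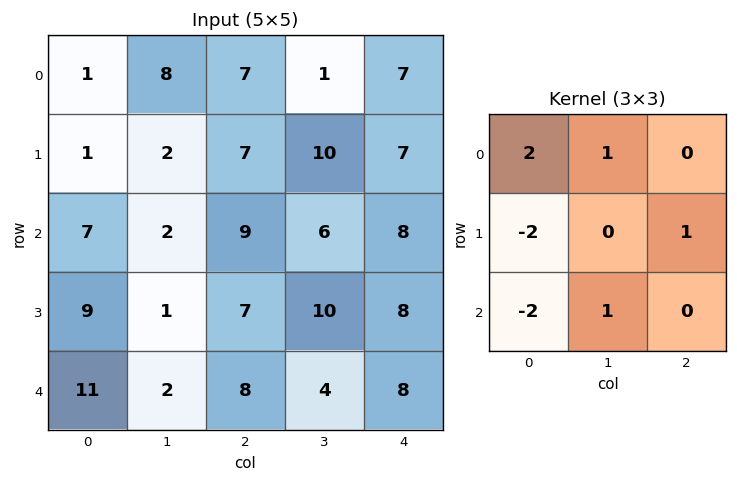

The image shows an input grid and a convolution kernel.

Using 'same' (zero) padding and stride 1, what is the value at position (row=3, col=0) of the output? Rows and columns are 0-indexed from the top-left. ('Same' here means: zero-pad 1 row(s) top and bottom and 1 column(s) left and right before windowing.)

The receptive field on the zero-padded input at this output position is [0 7 2 / 0 9 1 / 0 11 2]. Elementwise product with the kernel and sum: 0·2 + 7·1 + 0·-2 + 1·1 + 0·-2 + 11·1.

19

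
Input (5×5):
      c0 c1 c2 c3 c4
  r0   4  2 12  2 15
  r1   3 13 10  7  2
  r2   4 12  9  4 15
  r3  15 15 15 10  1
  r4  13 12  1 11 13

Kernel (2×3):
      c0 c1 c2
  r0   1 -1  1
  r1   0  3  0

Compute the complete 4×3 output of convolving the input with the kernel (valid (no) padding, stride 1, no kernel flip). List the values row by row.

53 22 46
36 37 17
46 52 50
51 13 39

Output[0,0]: The receptive field on the input at this output position is [4 2 12 / 3 13 10]. Elementwise product with the kernel and sum: 4·1 + 2·-1 + 12·1 + 13·3.
Output[0,1]: The receptive field on the input at this output position is [2 12 2 / 13 10 7]. Elementwise product with the kernel and sum: 2·1 + 12·-1 + 2·1 + 10·3.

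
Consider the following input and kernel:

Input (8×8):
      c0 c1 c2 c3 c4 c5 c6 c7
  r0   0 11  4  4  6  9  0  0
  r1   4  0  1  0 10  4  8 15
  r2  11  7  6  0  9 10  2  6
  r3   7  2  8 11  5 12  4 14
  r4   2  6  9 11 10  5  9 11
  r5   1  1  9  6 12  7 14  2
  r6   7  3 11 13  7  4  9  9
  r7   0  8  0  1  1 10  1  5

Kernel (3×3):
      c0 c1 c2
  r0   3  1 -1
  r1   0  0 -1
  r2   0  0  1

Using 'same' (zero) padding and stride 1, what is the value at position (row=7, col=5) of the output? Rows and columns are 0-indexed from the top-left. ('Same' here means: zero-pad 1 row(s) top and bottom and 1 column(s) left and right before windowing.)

15

The receptive field on the zero-padded input at this output position is [7 4 9 / 1 10 1 / 0 0 0]. Elementwise product with the kernel and sum: 7·3 + 4·1 + 9·-1 + 1·-1 + 0·1.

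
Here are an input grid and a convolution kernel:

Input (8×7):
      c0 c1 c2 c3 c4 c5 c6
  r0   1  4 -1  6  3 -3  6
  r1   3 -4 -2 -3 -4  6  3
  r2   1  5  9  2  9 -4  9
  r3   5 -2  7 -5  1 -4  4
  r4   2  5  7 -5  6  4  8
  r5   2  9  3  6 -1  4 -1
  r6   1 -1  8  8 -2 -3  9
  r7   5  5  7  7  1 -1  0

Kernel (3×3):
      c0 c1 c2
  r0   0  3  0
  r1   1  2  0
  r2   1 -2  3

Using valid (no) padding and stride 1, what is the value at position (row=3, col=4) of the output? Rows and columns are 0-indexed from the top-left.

-10

The receptive field on the input at this output position is [1 -4 4 / 6 4 8 / -1 4 -1]. Elementwise product with the kernel and sum: -4·3 + 6·1 + 4·2 + -1·1 + 4·-2 + -1·3.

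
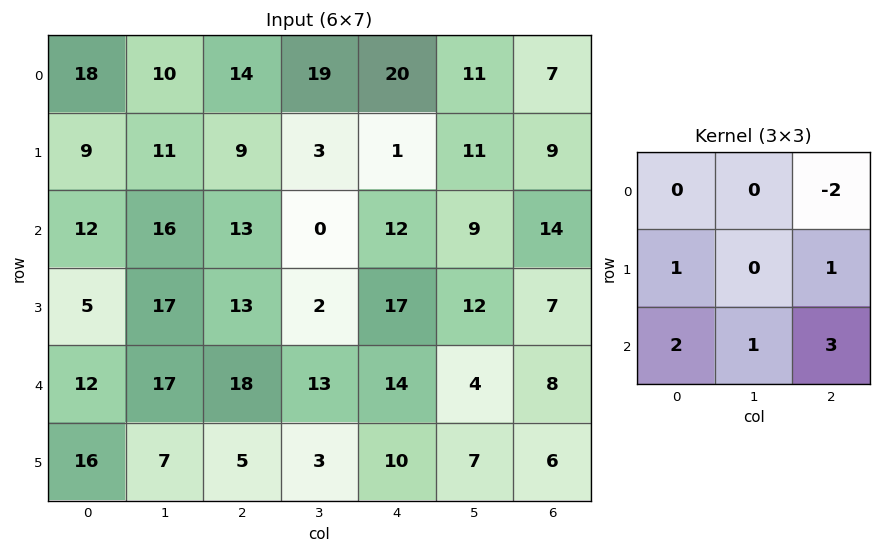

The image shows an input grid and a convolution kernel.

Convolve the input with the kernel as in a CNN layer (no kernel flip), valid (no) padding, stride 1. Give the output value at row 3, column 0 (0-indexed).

The receptive field on the input at this output position is [5 17 13 / 12 17 18 / 16 7 5]. Elementwise product with the kernel and sum: 13·-2 + 12·1 + 18·1 + 16·2 + 7·1 + 5·3.

58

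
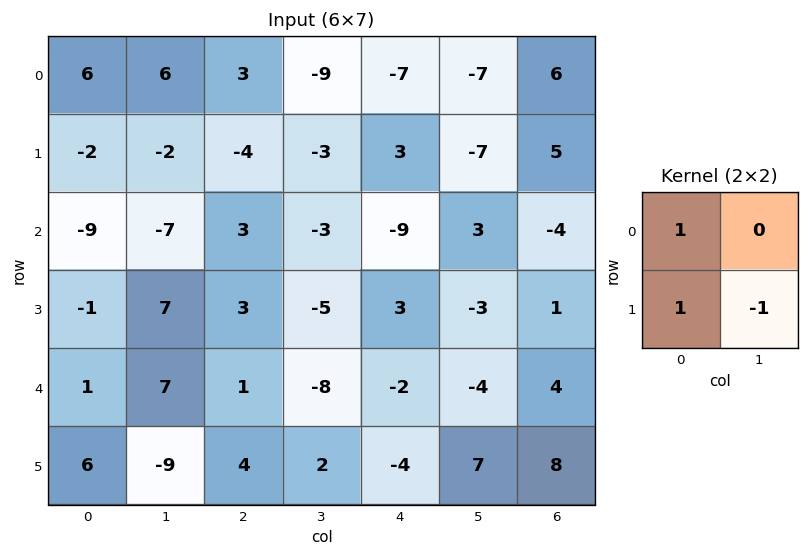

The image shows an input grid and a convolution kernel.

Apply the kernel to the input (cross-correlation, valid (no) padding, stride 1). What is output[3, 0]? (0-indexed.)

-7

The receptive field on the input at this output position is [-1 7 / 1 7]. Elementwise product with the kernel and sum: -1·1 + 1·1 + 7·-1.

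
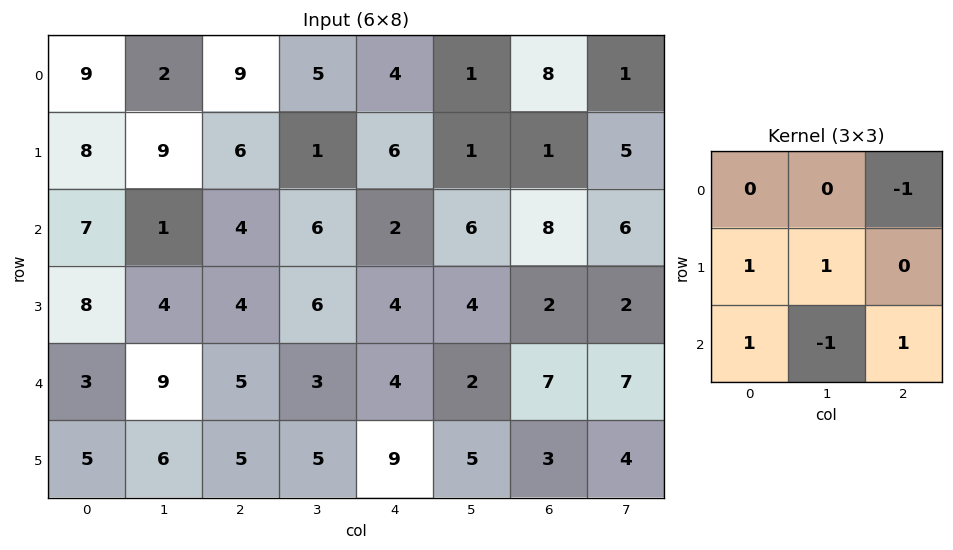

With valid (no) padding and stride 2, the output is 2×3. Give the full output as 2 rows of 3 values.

18 3 3
7 14 9

Output[0,0]: The receptive field on the input at this output position is [9 2 9 / 8 9 6 / 7 1 4]. Elementwise product with the kernel and sum: 9·-1 + 8·1 + 9·1 + 7·1 + 1·-1 + 4·1.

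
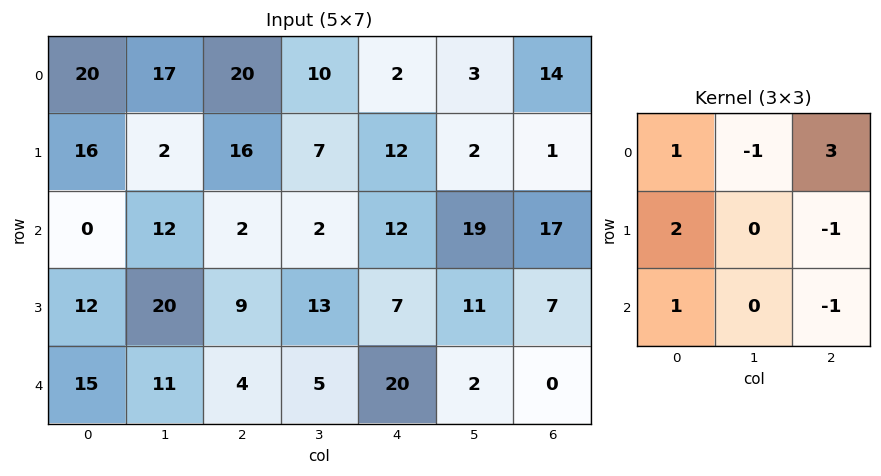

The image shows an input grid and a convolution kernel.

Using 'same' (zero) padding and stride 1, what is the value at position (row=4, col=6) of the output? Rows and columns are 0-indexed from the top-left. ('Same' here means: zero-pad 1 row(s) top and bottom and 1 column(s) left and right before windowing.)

8

The receptive field on the zero-padded input at this output position is [11 7 0 / 2 0 0 / 0 0 0]. Elementwise product with the kernel and sum: 11·1 + 7·-1 + 0·3 + 2·2 + 0·-1 + 0·1 + 0·-1.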